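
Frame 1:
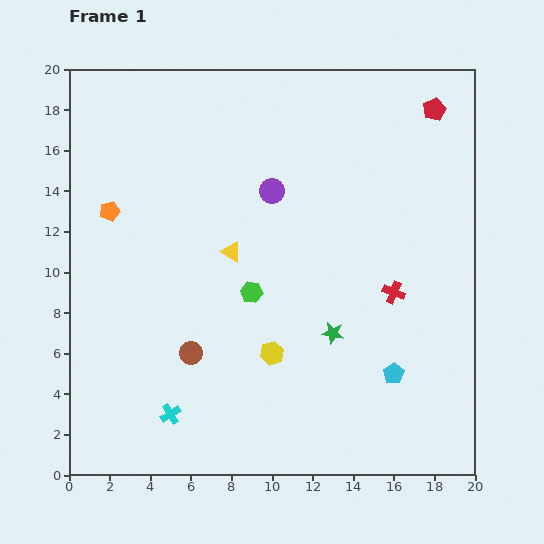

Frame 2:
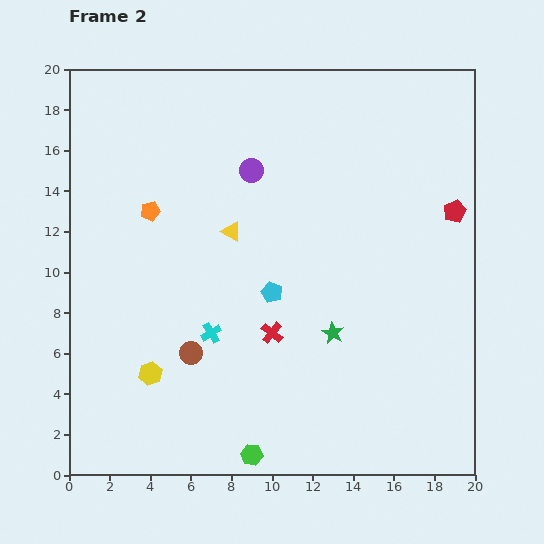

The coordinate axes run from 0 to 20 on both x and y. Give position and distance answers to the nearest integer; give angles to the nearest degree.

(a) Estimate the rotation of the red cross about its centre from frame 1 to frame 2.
16° clockwise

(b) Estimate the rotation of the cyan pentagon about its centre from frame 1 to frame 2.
18° counter-clockwise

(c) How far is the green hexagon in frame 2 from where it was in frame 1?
8

The green hexagon moved from (9, 9) to (9, 1), a distance of √(0² + 8²) ≈ 8.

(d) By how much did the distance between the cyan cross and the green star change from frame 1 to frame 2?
-3

Distance in frame 1: 9. Distance in frame 2: 6.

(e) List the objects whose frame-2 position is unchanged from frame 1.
the brown circle, the green star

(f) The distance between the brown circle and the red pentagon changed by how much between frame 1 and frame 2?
-2

Distance in frame 1: 17. Distance in frame 2: 15.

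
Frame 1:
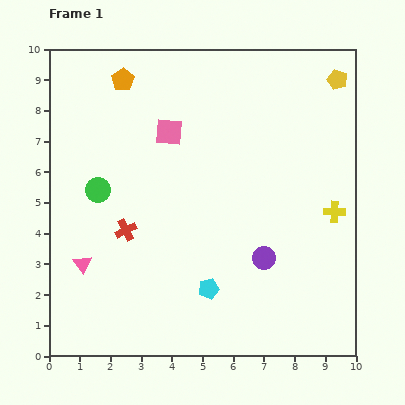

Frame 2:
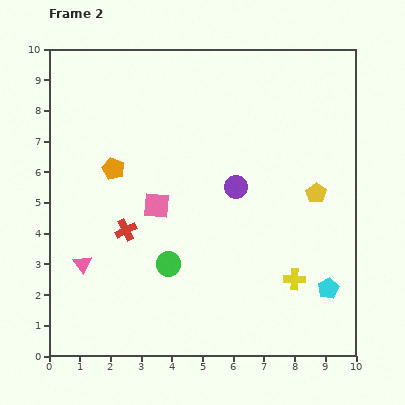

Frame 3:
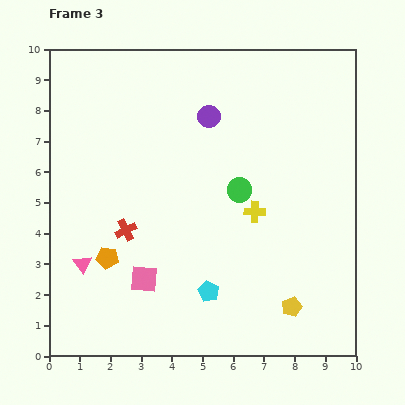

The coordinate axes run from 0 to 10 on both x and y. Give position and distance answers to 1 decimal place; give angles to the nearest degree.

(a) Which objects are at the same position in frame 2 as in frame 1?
the red cross, the pink triangle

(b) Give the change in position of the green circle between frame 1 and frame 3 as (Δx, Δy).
(4.6, 0.0)

The green circle was at (1.6, 5.4) in frame 1 and (6.2, 5.4) in frame 3.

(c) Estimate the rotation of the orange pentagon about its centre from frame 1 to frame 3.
30° counter-clockwise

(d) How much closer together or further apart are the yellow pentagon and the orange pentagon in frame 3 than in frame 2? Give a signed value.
-0.4

Distance in frame 2: 6.6. Distance in frame 3: 6.2.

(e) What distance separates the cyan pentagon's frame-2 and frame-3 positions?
3.9

The cyan pentagon moved from (9.1, 2.2) to (5.2, 2.1), a distance of √(3.9² + 0.1²) ≈ 3.9.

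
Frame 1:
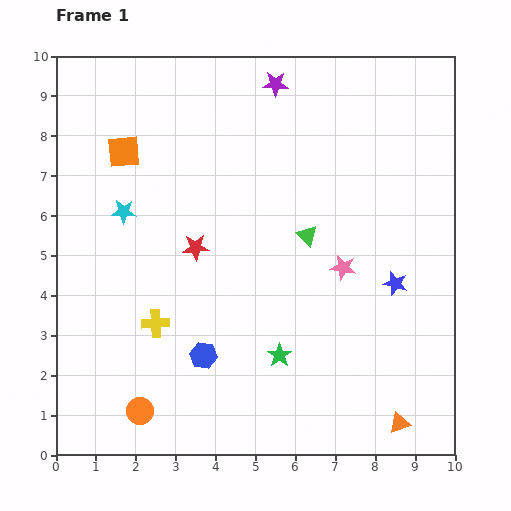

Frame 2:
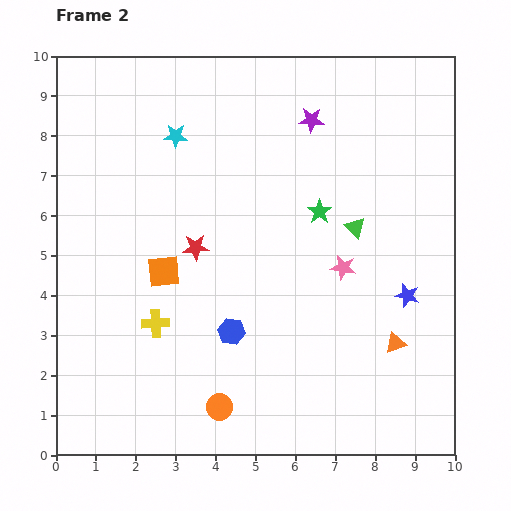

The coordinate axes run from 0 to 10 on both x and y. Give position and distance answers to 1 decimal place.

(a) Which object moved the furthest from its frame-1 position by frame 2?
the green star

(moved 3.7; next 3.2)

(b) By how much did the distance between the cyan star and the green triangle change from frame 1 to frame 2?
+0.5

Distance in frame 1: 4.6. Distance in frame 2: 5.1.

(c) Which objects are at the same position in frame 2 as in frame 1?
the red star, the yellow cross, the pink star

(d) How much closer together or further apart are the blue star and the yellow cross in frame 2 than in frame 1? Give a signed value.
+0.2

Distance in frame 1: 6.1. Distance in frame 2: 6.3.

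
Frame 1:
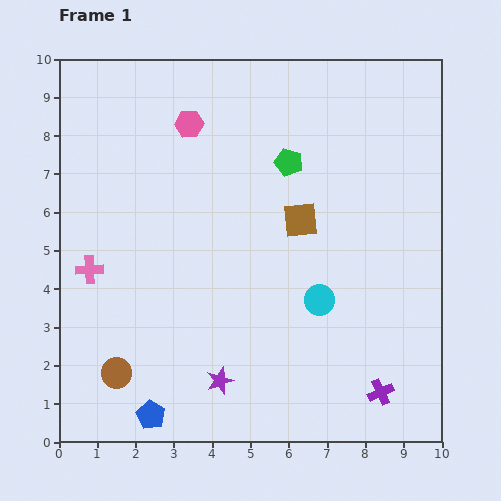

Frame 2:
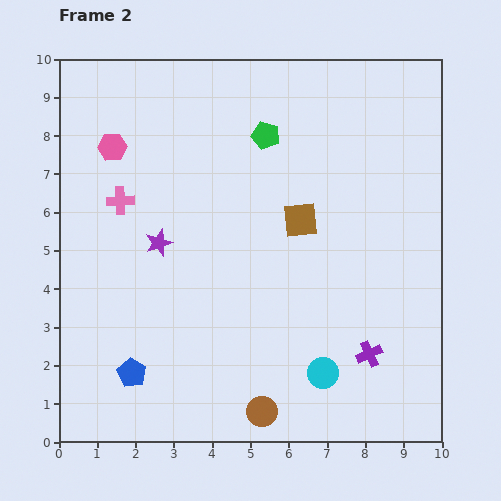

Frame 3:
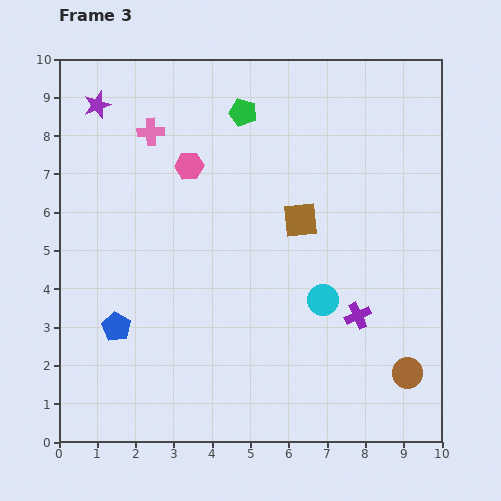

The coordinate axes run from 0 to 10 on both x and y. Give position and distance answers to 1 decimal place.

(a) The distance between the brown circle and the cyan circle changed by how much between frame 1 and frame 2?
-3.7

Distance in frame 1: 5.6. Distance in frame 2: 1.9.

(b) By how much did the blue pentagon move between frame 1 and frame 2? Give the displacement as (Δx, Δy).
(-0.5, 1.1)

The blue pentagon was at (2.4, 0.7) in frame 1 and (1.9, 1.8) in frame 2.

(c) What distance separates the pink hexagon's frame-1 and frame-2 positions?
2.1

The pink hexagon moved from (3.4, 8.3) to (1.4, 7.7), a distance of √(2.0² + 0.6²) ≈ 2.1.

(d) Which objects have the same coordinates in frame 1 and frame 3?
the brown square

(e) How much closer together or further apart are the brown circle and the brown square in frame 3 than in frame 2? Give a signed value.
-0.2

Distance in frame 2: 5.1. Distance in frame 3: 4.9.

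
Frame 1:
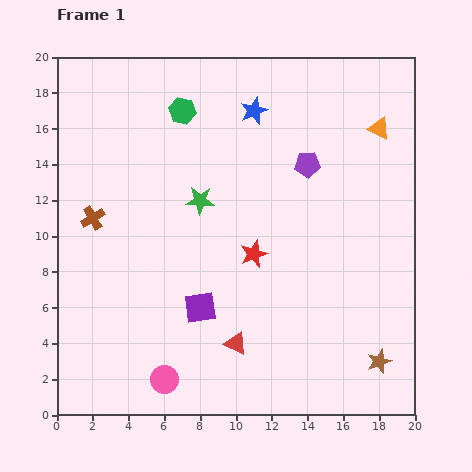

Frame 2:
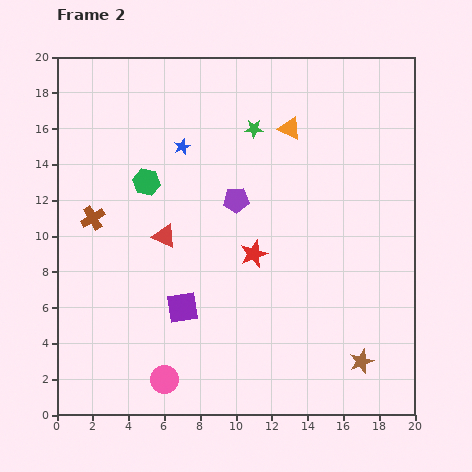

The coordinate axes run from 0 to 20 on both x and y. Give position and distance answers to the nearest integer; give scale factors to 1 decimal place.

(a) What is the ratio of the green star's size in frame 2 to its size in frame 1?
0.7×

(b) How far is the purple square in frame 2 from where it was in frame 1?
1

The purple square moved from (8, 6) to (7, 6), a distance of √(1² + 0²) ≈ 1.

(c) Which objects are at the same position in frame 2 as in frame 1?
the pink circle, the brown cross, the red star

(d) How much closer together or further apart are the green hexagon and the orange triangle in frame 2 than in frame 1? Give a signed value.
-2

Distance in frame 1: 11. Distance in frame 2: 9.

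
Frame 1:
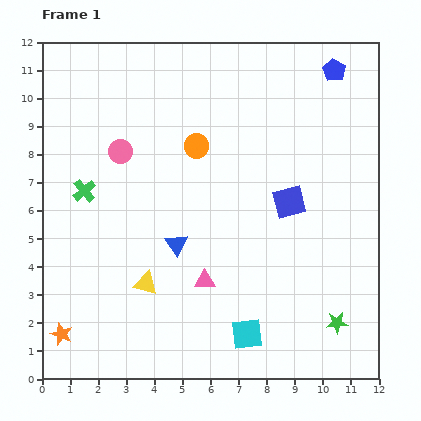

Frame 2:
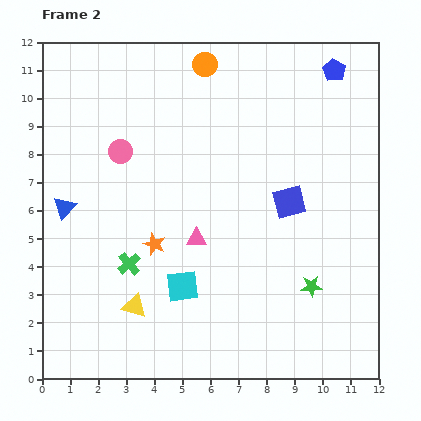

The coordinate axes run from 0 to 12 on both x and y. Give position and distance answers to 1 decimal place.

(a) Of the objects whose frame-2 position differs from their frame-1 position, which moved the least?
the yellow triangle

(moved 0.9)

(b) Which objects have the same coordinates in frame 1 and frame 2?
the blue square, the blue pentagon, the pink circle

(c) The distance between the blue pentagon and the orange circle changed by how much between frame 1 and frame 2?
-1.0

Distance in frame 1: 5.6. Distance in frame 2: 4.6.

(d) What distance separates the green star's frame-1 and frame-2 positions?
1.6

The green star moved from (10.5, 2.0) to (9.6, 3.3), a distance of √(0.9² + 1.3²) ≈ 1.6.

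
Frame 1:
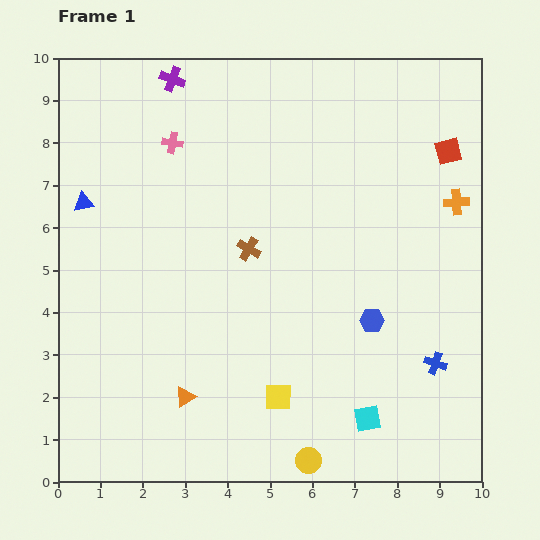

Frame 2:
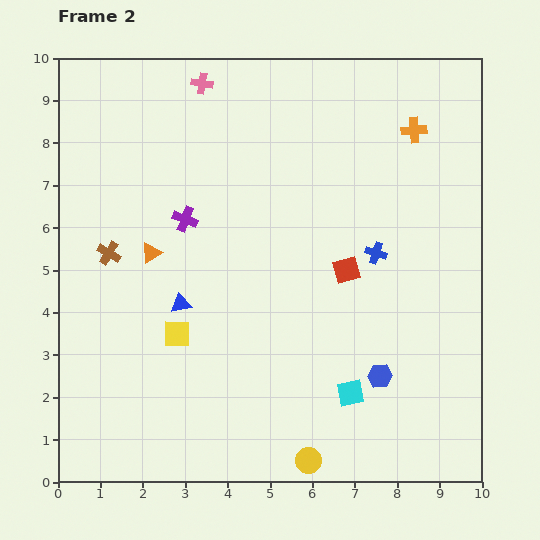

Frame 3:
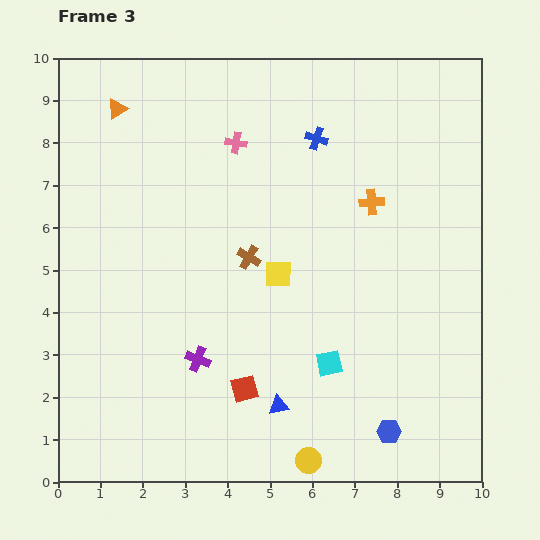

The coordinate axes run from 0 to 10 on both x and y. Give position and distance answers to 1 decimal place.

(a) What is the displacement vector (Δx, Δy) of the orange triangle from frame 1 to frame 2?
(-0.8, 3.4)

The orange triangle was at (3.0, 2.0) in frame 1 and (2.2, 5.4) in frame 2.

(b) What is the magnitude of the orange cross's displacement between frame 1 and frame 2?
2.0

The orange cross moved from (9.4, 6.6) to (8.4, 8.3), a distance of √(1.0² + 1.7²) ≈ 2.0.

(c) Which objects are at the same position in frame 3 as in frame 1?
the yellow circle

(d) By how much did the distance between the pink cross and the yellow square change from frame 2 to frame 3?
-2.6

Distance in frame 2: 5.9. Distance in frame 3: 3.3.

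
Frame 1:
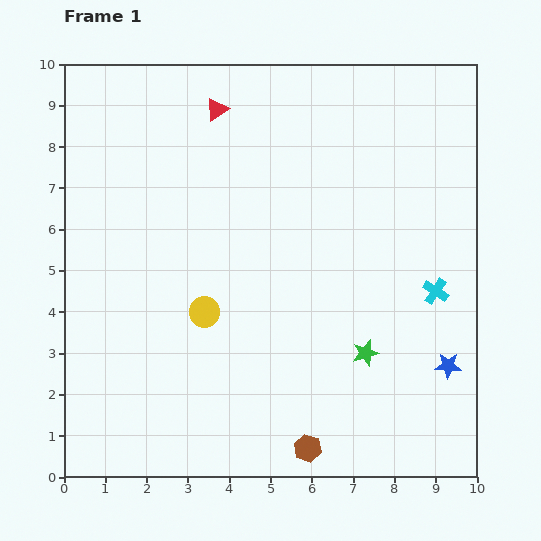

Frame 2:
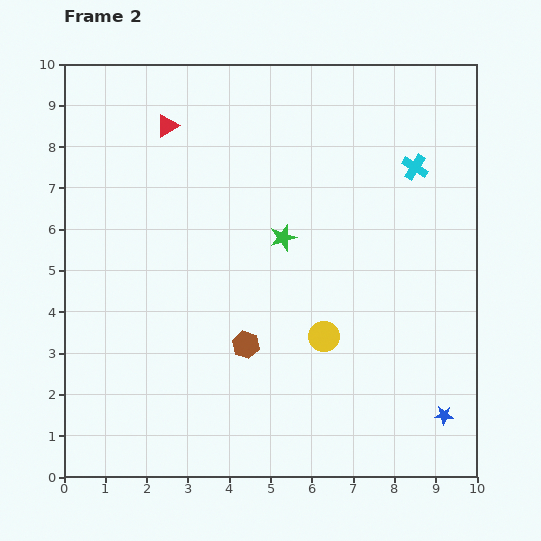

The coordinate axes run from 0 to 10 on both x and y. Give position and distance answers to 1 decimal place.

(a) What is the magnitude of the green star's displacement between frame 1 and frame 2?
3.4

The green star moved from (7.3, 3.0) to (5.3, 5.8), a distance of √(2.0² + 2.8²) ≈ 3.4.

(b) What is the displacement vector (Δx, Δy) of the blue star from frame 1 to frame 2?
(-0.1, -1.2)

The blue star was at (9.3, 2.7) in frame 1 and (9.2, 1.5) in frame 2.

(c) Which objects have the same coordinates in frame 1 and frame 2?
none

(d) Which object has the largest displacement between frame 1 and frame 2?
the green star

(moved 3.4; next 3.0)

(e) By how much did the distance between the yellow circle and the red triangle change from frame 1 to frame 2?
+1.5

Distance in frame 1: 4.9. Distance in frame 2: 6.4.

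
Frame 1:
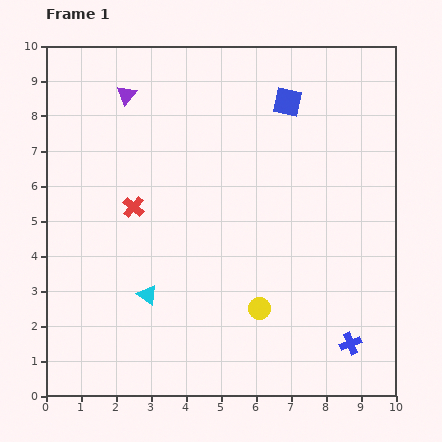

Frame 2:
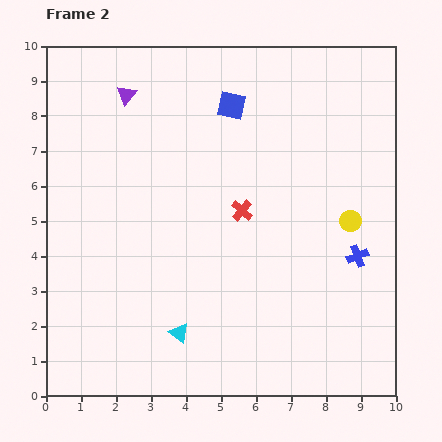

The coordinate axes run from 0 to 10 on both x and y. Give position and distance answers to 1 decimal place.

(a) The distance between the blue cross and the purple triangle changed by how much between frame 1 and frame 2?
-1.6

Distance in frame 1: 9.6. Distance in frame 2: 8.0.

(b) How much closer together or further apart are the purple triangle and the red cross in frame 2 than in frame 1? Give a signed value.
+1.5

Distance in frame 1: 3.2. Distance in frame 2: 4.7.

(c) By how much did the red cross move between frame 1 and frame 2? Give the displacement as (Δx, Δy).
(3.1, -0.1)

The red cross was at (2.5, 5.4) in frame 1 and (5.6, 5.3) in frame 2.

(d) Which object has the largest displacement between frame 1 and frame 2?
the yellow circle

(moved 3.6; next 3.1)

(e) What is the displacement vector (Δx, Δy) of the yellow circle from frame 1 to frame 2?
(2.6, 2.5)

The yellow circle was at (6.1, 2.5) in frame 1 and (8.7, 5.0) in frame 2.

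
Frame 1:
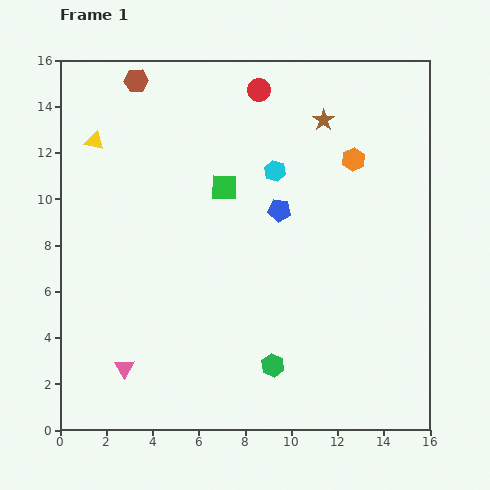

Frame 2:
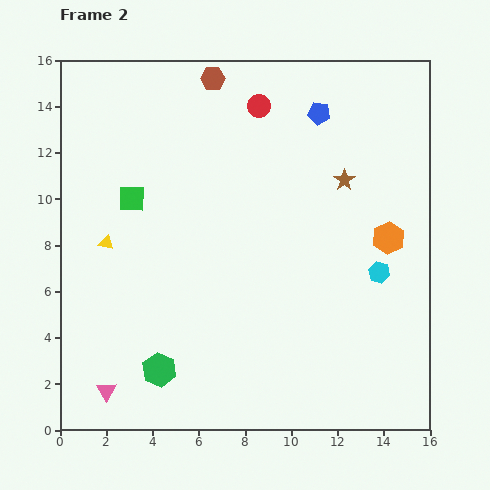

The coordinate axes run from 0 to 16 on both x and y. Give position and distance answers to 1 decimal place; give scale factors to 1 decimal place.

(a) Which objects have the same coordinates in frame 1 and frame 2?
none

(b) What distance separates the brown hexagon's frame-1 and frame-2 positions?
3.3

The brown hexagon moved from (3.3, 15.1) to (6.6, 15.2), a distance of √(3.3² + 0.1²) ≈ 3.3.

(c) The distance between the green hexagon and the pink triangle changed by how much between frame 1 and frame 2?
-3.9

Distance in frame 1: 6.4. Distance in frame 2: 2.5.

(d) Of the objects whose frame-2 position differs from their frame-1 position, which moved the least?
the red circle

(moved 0.7)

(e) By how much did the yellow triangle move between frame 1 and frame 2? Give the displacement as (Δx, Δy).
(0.5, -4.4)

The yellow triangle was at (1.5, 12.5) in frame 1 and (2.0, 8.1) in frame 2.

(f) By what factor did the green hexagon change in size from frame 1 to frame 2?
1.5×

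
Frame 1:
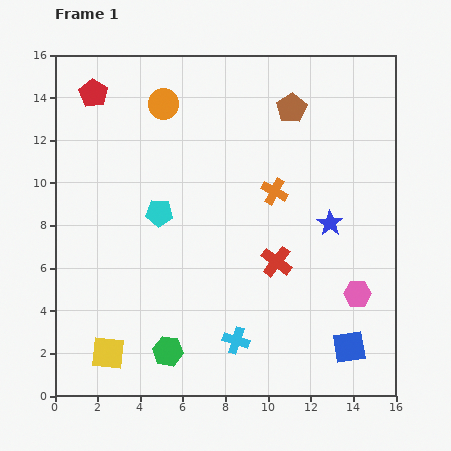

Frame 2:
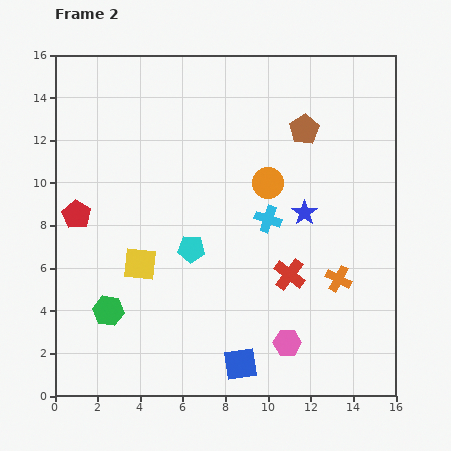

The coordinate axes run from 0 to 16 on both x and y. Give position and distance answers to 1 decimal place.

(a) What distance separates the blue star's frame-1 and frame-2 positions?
1.3

The blue star moved from (12.9, 8.1) to (11.7, 8.6), a distance of √(1.2² + 0.5²) ≈ 1.3.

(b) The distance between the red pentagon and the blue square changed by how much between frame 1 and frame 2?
-6.5

Distance in frame 1: 16.9. Distance in frame 2: 10.4.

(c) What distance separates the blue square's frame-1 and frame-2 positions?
5.2

The blue square moved from (13.8, 2.3) to (8.7, 1.5), a distance of √(5.1² + 0.8²) ≈ 5.2.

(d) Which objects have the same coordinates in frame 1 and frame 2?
none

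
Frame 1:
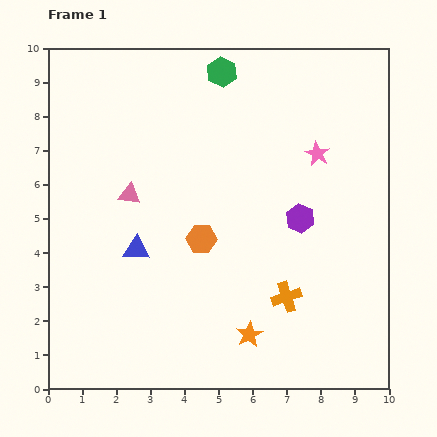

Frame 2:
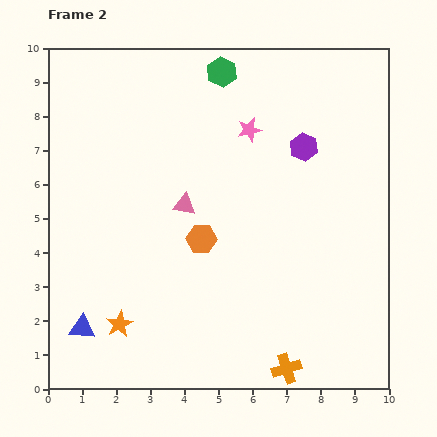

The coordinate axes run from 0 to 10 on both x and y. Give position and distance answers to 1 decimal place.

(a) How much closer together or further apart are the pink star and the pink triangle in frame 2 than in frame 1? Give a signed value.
-2.7

Distance in frame 1: 5.6. Distance in frame 2: 2.9.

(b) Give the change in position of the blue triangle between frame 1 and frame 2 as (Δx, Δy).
(-1.6, -2.3)

The blue triangle was at (2.6, 4.1) in frame 1 and (1.0, 1.8) in frame 2.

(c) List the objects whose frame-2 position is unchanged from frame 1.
the orange hexagon, the green hexagon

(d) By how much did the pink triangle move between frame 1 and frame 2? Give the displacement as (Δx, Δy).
(1.6, -0.3)

The pink triangle was at (2.4, 5.7) in frame 1 and (4.0, 5.4) in frame 2.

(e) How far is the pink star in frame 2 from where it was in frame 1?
2.1

The pink star moved from (7.9, 6.9) to (5.9, 7.6), a distance of √(2.0² + 0.7²) ≈ 2.1.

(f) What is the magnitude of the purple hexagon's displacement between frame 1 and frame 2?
2.1

The purple hexagon moved from (7.4, 5.0) to (7.5, 7.1), a distance of √(0.1² + 2.1²) ≈ 2.1.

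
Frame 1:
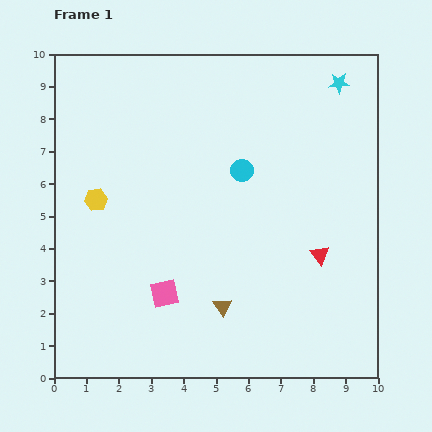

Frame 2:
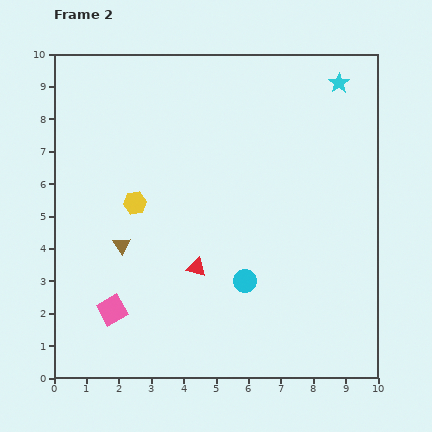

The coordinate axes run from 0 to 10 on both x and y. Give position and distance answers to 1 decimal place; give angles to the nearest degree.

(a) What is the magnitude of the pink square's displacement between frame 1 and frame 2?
1.7

The pink square moved from (3.4, 2.6) to (1.8, 2.1), a distance of √(1.6² + 0.5²) ≈ 1.7.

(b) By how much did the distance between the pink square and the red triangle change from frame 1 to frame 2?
-2.0

Distance in frame 1: 4.9. Distance in frame 2: 2.9.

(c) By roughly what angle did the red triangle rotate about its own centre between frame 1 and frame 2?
37° counter-clockwise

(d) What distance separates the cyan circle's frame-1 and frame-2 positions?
3.4

The cyan circle moved from (5.8, 6.4) to (5.9, 3.0), a distance of √(0.1² + 3.4²) ≈ 3.4.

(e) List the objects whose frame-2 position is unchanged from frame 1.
the cyan star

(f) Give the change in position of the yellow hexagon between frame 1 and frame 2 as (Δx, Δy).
(1.2, -0.1)

The yellow hexagon was at (1.3, 5.5) in frame 1 and (2.5, 5.4) in frame 2.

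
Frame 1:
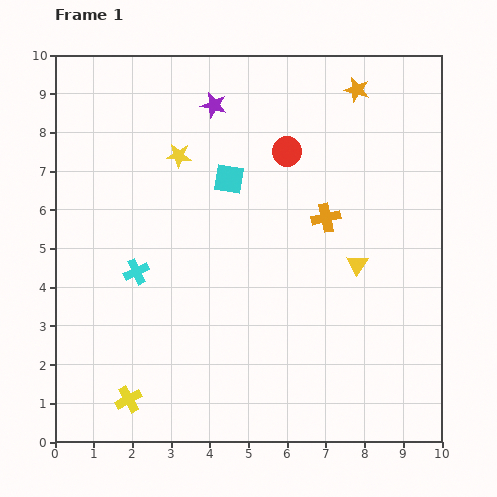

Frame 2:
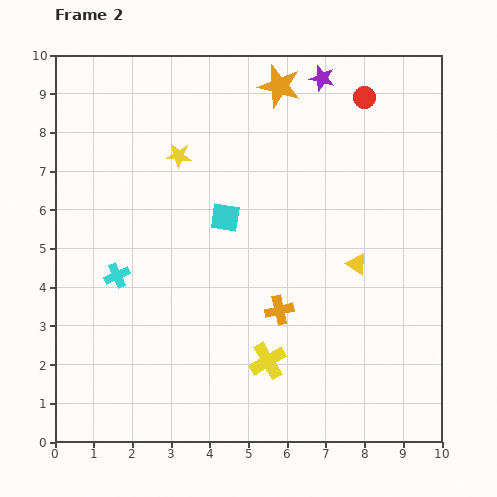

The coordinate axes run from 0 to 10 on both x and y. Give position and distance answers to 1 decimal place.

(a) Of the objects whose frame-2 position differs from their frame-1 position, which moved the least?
the cyan cross

(moved 0.5)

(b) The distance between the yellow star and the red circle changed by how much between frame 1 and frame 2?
+2.2

Distance in frame 1: 2.8. Distance in frame 2: 5.0.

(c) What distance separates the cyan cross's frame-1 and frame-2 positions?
0.5

The cyan cross moved from (2.1, 4.4) to (1.6, 4.3), a distance of √(0.5² + 0.1²) ≈ 0.5.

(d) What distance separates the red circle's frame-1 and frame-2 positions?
2.4

The red circle moved from (6.0, 7.5) to (8.0, 8.9), a distance of √(2.0² + 1.4²) ≈ 2.4.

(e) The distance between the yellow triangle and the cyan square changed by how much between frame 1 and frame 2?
-0.4

Distance in frame 1: 4.0. Distance in frame 2: 3.6.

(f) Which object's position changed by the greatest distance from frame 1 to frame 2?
the yellow cross

(moved 3.7; next 2.9)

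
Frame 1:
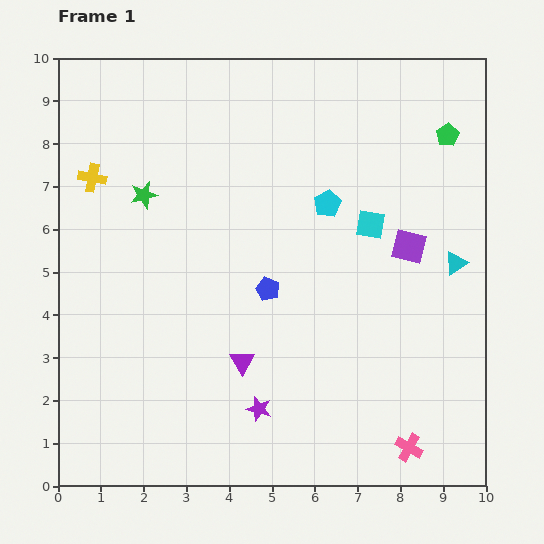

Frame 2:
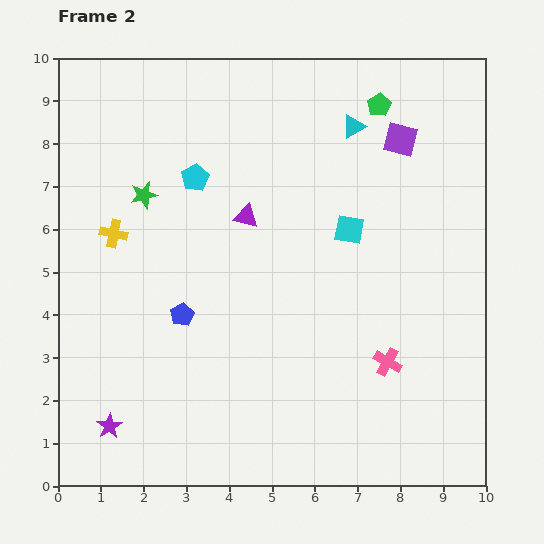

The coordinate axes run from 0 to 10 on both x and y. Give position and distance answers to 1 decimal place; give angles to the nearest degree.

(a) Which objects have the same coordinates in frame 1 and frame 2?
the green star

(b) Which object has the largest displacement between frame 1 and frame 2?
the cyan triangle

(moved 4.0; next 3.5)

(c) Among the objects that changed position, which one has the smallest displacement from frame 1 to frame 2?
the cyan square

(moved 0.5)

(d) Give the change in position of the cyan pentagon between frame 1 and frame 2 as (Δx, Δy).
(-3.1, 0.6)

The cyan pentagon was at (6.3, 6.6) in frame 1 and (3.2, 7.2) in frame 2.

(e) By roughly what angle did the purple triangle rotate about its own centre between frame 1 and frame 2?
46° counter-clockwise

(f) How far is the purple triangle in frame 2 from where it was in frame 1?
3.4

The purple triangle moved from (4.3, 2.9) to (4.4, 6.3), a distance of √(0.1² + 3.4²) ≈ 3.4.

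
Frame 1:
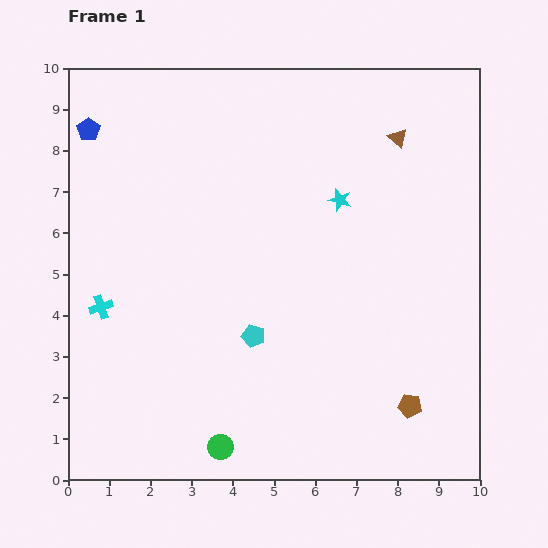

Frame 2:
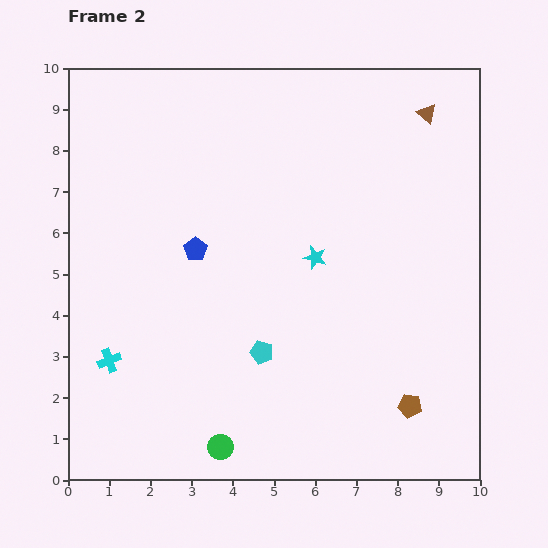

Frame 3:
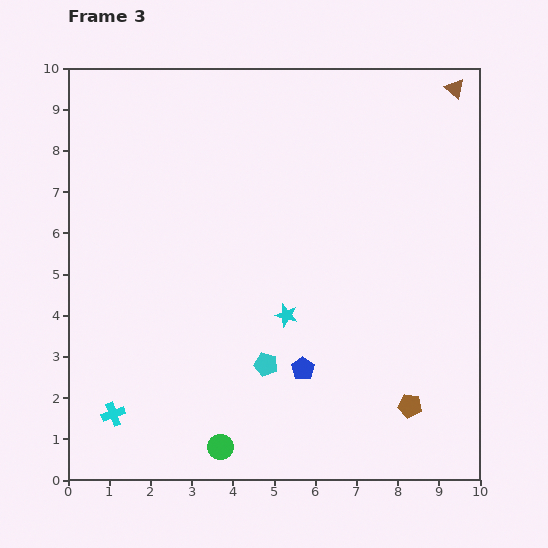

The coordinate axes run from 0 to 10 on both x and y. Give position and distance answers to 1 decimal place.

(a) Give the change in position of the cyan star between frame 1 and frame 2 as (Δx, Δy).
(-0.6, -1.4)

The cyan star was at (6.6, 6.8) in frame 1 and (6.0, 5.4) in frame 2.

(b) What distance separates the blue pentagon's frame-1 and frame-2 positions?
3.9

The blue pentagon moved from (0.5, 8.5) to (3.1, 5.6), a distance of √(2.6² + 2.9²) ≈ 3.9.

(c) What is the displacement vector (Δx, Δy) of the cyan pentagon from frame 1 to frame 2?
(0.2, -0.4)

The cyan pentagon was at (4.5, 3.5) in frame 1 and (4.7, 3.1) in frame 2.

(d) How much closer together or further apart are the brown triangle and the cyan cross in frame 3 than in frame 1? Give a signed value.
+3.2

Distance in frame 1: 8.3. Distance in frame 3: 11.5.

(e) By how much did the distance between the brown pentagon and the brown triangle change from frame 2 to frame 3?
+0.7

Distance in frame 2: 7.1. Distance in frame 3: 7.8.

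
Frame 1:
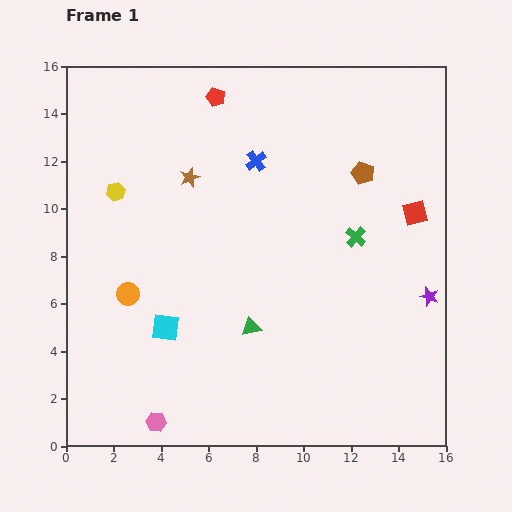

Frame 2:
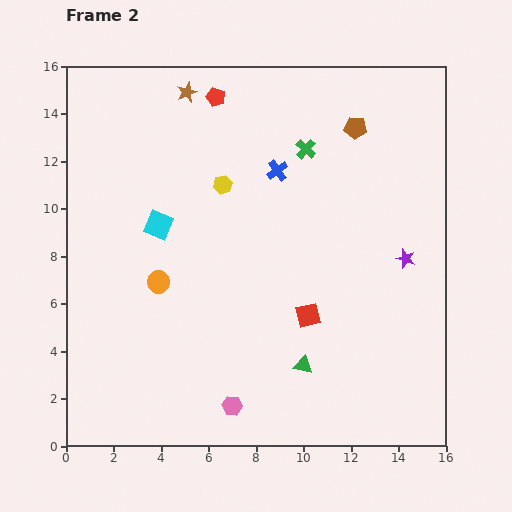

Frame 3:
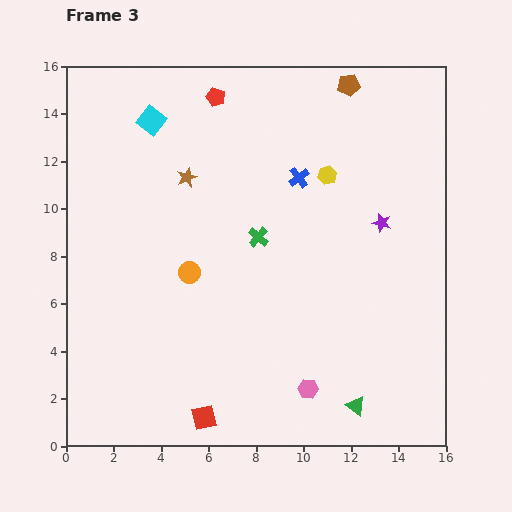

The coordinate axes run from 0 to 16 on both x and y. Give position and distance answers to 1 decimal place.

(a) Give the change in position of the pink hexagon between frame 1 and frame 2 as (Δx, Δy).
(3.2, 0.7)

The pink hexagon was at (3.8, 1.0) in frame 1 and (7.0, 1.7) in frame 2.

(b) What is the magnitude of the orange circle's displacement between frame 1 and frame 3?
2.8

The orange circle moved from (2.6, 6.4) to (5.2, 7.3), a distance of √(2.6² + 0.9²) ≈ 2.8.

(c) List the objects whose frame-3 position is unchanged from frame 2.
the red pentagon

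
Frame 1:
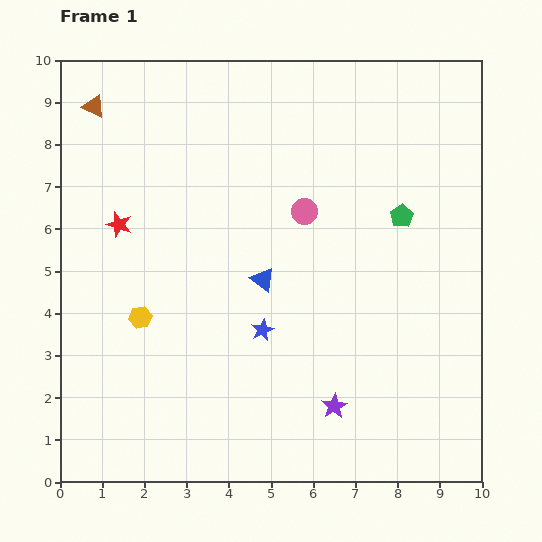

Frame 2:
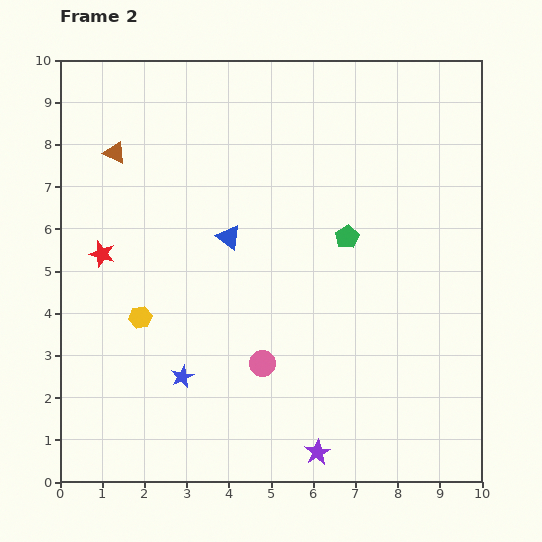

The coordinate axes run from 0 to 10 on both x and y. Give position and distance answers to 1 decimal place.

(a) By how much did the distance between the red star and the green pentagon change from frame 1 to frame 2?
-0.9

Distance in frame 1: 6.7. Distance in frame 2: 5.8.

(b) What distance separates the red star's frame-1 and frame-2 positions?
0.8

The red star moved from (1.4, 6.1) to (1.0, 5.4), a distance of √(0.4² + 0.7²) ≈ 0.8.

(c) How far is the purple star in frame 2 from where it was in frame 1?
1.2

The purple star moved from (6.5, 1.8) to (6.1, 0.7), a distance of √(0.4² + 1.1²) ≈ 1.2.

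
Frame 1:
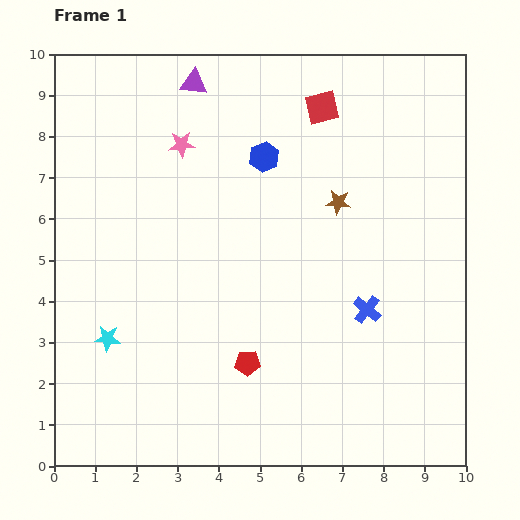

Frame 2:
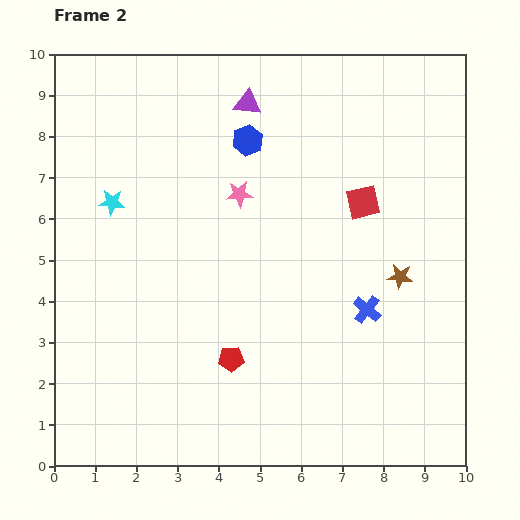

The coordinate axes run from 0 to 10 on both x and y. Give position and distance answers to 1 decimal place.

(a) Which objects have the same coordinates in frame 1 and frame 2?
the blue cross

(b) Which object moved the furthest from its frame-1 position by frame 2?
the cyan star

(moved 3.3; next 2.5)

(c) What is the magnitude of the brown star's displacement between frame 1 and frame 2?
2.3

The brown star moved from (6.9, 6.4) to (8.4, 4.6), a distance of √(1.5² + 1.8²) ≈ 2.3.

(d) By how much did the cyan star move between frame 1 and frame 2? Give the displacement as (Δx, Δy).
(0.1, 3.3)

The cyan star was at (1.3, 3.1) in frame 1 and (1.4, 6.4) in frame 2.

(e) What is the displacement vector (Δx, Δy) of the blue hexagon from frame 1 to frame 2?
(-0.4, 0.4)

The blue hexagon was at (5.1, 7.5) in frame 1 and (4.7, 7.9) in frame 2.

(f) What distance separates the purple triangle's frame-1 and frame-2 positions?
1.4

The purple triangle moved from (3.4, 9.3) to (4.7, 8.8), a distance of √(1.3² + 0.5²) ≈ 1.4.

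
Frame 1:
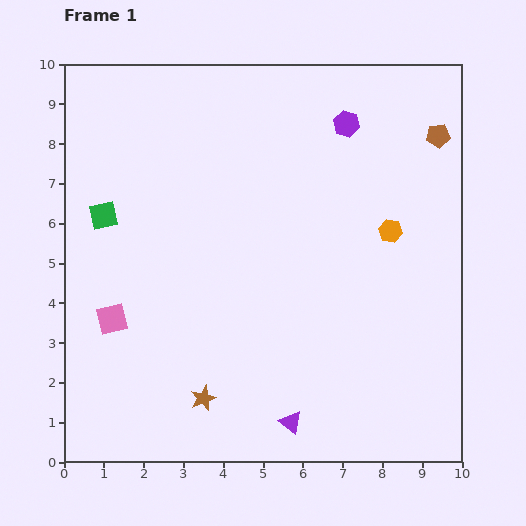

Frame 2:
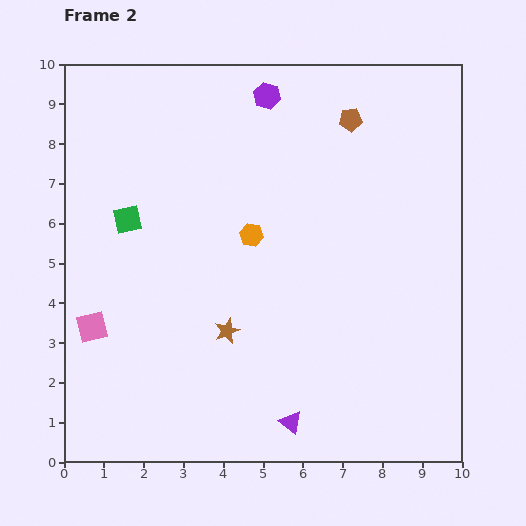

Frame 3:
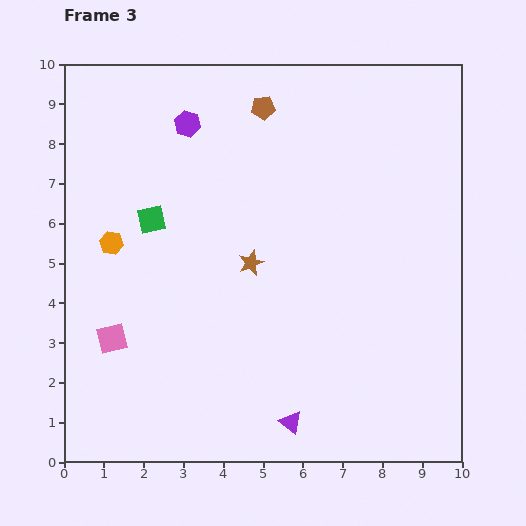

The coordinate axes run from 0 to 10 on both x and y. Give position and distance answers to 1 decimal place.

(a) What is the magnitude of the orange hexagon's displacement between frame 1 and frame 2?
3.5

The orange hexagon moved from (8.2, 5.8) to (4.7, 5.7), a distance of √(3.5² + 0.1²) ≈ 3.5.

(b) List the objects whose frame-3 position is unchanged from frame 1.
the purple triangle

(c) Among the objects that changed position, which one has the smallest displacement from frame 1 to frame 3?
the pink square

(moved 0.5)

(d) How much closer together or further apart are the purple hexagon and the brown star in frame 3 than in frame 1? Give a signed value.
-4.0

Distance in frame 1: 7.8. Distance in frame 3: 3.8.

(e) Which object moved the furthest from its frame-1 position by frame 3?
the orange hexagon

(moved 7.0; next 4.5)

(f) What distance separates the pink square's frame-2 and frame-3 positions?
0.6

The pink square moved from (0.7, 3.4) to (1.2, 3.1), a distance of √(0.5² + 0.3²) ≈ 0.6.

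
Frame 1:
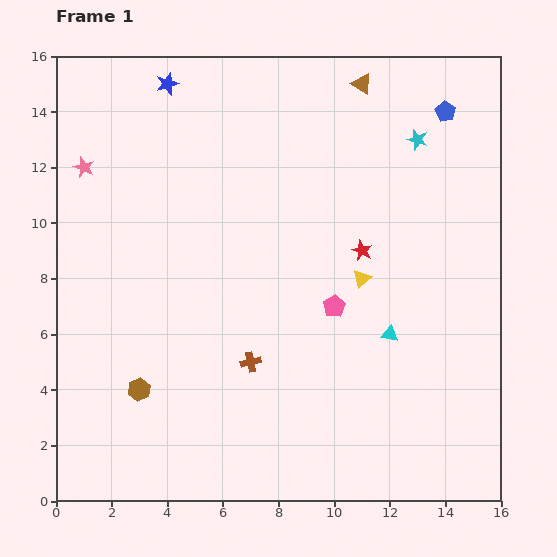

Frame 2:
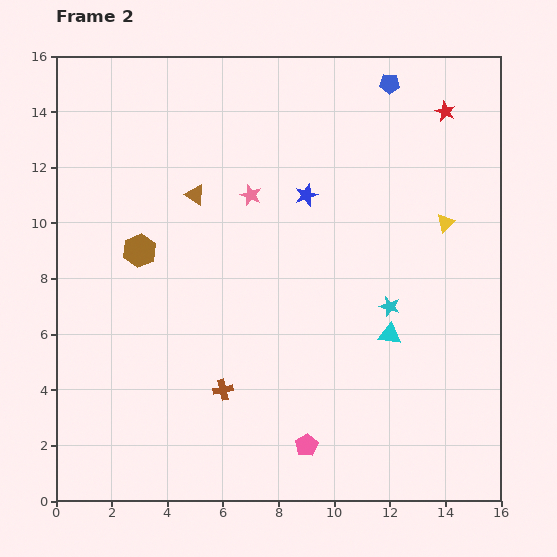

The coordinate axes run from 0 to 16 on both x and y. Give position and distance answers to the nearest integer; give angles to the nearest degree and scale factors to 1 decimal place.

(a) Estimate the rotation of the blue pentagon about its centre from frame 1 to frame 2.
28° counter-clockwise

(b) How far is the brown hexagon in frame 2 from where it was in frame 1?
5

The brown hexagon moved from (3, 4) to (3, 9), a distance of √(0² + 5²) ≈ 5.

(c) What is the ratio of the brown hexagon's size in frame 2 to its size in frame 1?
1.5×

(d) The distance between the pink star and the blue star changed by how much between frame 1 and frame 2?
-2

Distance in frame 1: 4. Distance in frame 2: 2.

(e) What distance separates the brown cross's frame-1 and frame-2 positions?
1

The brown cross moved from (7, 5) to (6, 4), a distance of √(1² + 1²) ≈ 1.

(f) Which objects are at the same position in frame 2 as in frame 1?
the cyan triangle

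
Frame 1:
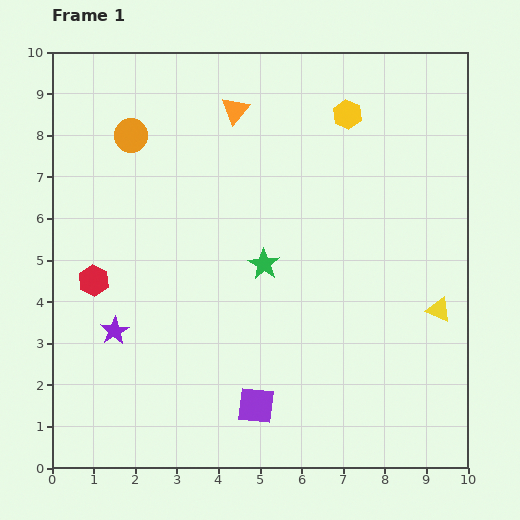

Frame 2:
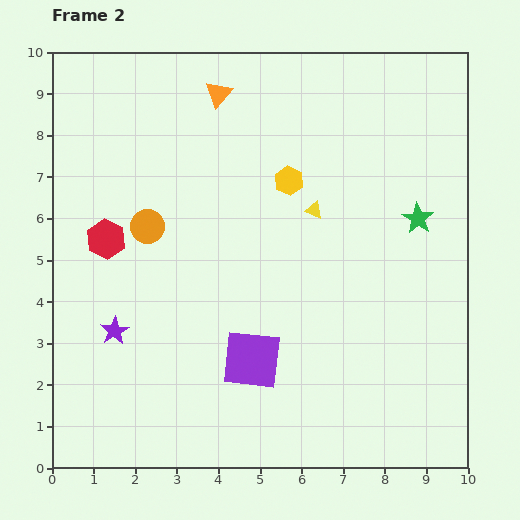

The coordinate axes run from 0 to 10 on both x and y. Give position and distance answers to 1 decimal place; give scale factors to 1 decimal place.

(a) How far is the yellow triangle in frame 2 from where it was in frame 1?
3.8

The yellow triangle moved from (9.3, 3.8) to (6.3, 6.2), a distance of √(3.0² + 2.4²) ≈ 3.8.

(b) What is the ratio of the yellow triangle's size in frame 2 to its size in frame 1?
0.7×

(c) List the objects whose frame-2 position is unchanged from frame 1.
the purple star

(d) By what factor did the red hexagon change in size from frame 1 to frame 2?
1.3×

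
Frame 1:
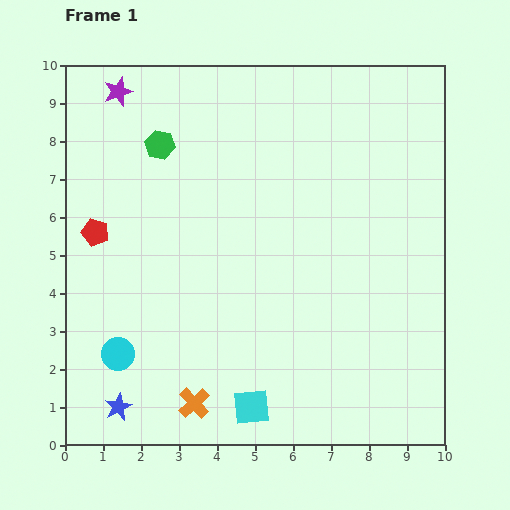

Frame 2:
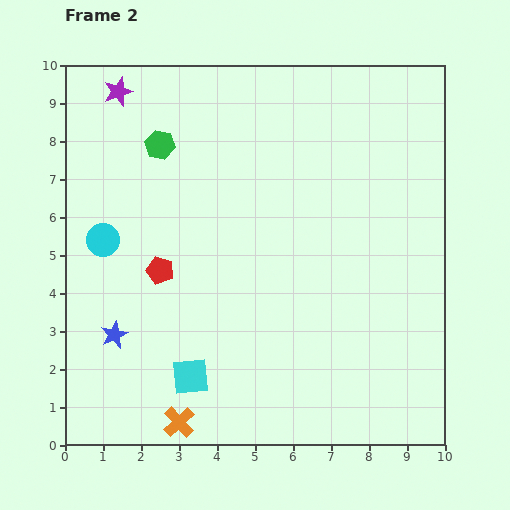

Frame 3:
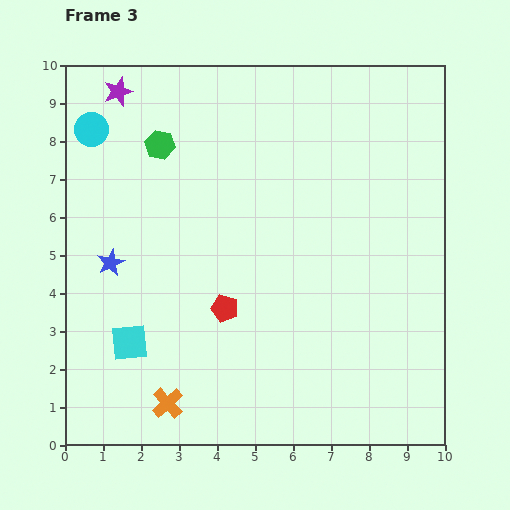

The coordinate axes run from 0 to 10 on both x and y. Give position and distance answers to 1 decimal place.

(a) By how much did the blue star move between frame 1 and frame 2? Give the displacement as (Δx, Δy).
(-0.1, 1.9)

The blue star was at (1.4, 1.0) in frame 1 and (1.3, 2.9) in frame 2.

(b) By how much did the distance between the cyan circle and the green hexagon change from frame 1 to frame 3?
-3.8

Distance in frame 1: 5.6. Distance in frame 3: 1.8.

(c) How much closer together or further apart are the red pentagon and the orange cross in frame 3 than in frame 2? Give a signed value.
-1.1

Distance in frame 2: 4.0. Distance in frame 3: 2.9.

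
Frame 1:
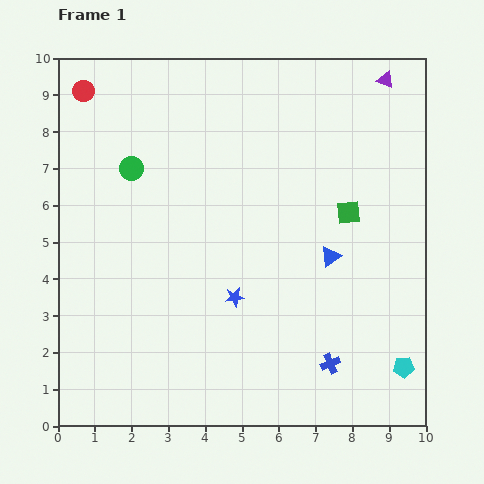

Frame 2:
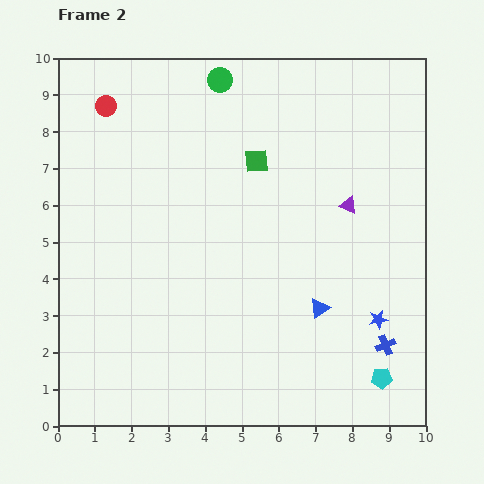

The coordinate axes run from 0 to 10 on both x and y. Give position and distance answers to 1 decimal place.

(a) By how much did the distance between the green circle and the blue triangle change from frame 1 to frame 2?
+0.9

Distance in frame 1: 5.9. Distance in frame 2: 6.8.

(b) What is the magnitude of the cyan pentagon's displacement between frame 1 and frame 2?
0.7

The cyan pentagon moved from (9.4, 1.6) to (8.8, 1.3), a distance of √(0.6² + 0.3²) ≈ 0.7.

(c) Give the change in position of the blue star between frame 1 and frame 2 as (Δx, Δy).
(3.9, -0.6)

The blue star was at (4.8, 3.5) in frame 1 and (8.7, 2.9) in frame 2.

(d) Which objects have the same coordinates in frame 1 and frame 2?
none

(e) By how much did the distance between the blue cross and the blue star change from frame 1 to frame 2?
-2.5

Distance in frame 1: 3.2. Distance in frame 2: 0.7.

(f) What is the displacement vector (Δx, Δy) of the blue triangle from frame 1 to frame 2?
(-0.3, -1.4)

The blue triangle was at (7.4, 4.6) in frame 1 and (7.1, 3.2) in frame 2.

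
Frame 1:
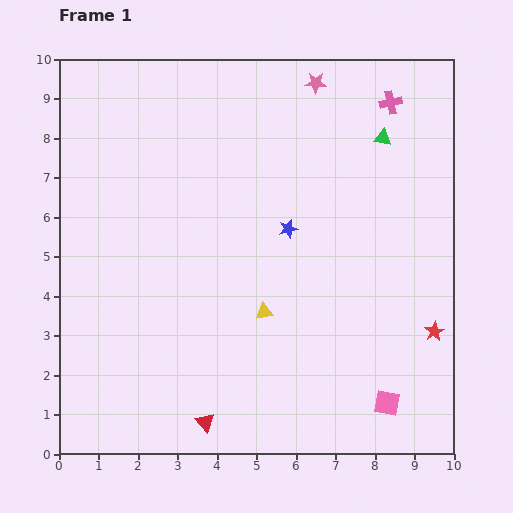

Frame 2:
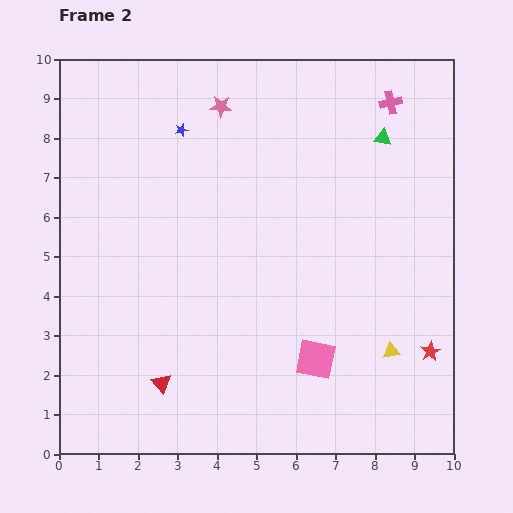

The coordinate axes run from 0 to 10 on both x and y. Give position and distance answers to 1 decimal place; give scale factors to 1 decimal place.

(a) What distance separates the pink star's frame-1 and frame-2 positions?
2.5

The pink star moved from (6.5, 9.4) to (4.1, 8.8), a distance of √(2.4² + 0.6²) ≈ 2.5.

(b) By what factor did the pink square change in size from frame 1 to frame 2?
1.5×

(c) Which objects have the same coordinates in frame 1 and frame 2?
the pink cross, the green triangle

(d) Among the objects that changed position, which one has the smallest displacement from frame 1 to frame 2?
the red star

(moved 0.5)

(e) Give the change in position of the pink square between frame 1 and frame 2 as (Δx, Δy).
(-1.8, 1.1)

The pink square was at (8.3, 1.3) in frame 1 and (6.5, 2.4) in frame 2.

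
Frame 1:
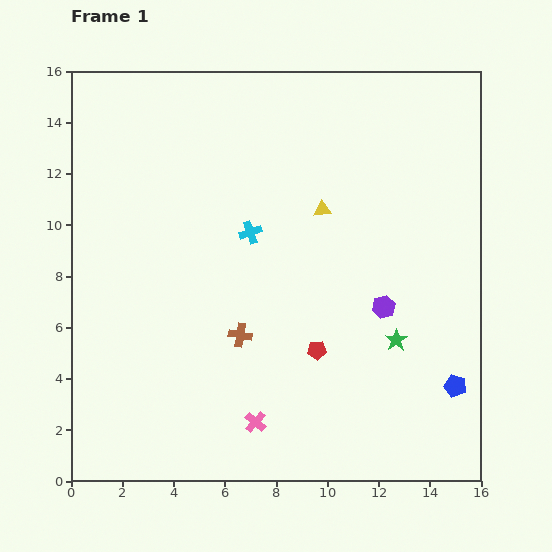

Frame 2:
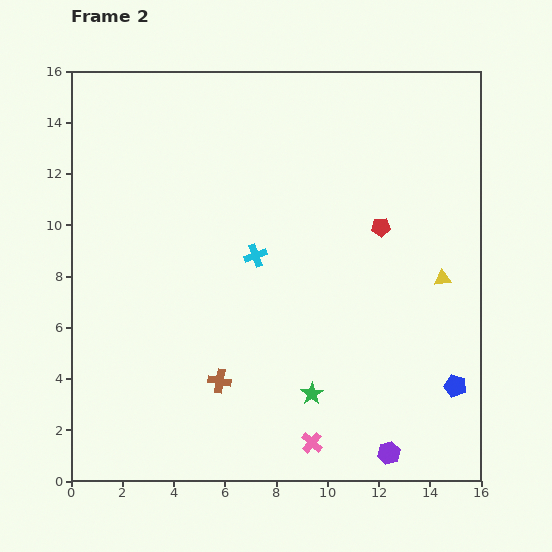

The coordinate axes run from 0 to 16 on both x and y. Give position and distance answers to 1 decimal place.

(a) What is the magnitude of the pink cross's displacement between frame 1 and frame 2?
2.3

The pink cross moved from (7.2, 2.3) to (9.4, 1.5), a distance of √(2.2² + 0.8²) ≈ 2.3.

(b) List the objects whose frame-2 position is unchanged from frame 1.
the blue pentagon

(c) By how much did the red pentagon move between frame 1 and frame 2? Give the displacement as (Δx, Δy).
(2.5, 4.8)

The red pentagon was at (9.6, 5.1) in frame 1 and (12.1, 9.9) in frame 2.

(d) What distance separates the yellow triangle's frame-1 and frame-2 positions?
5.4

The yellow triangle moved from (9.8, 10.6) to (14.5, 7.9), a distance of √(4.7² + 2.7²) ≈ 5.4.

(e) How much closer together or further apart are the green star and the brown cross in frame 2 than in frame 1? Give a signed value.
-2.5

Distance in frame 1: 6.1. Distance in frame 2: 3.6.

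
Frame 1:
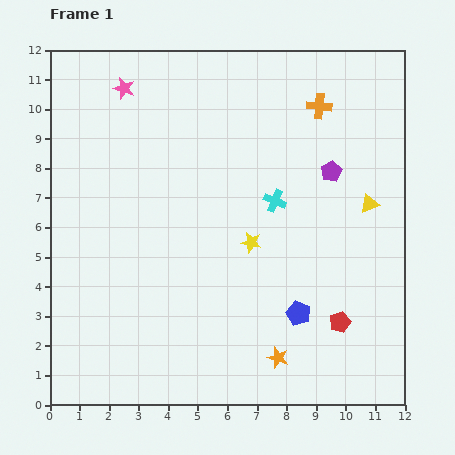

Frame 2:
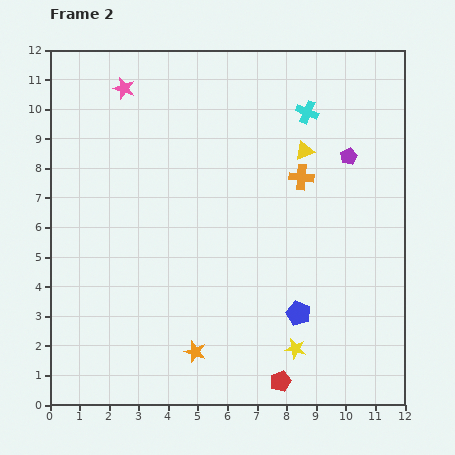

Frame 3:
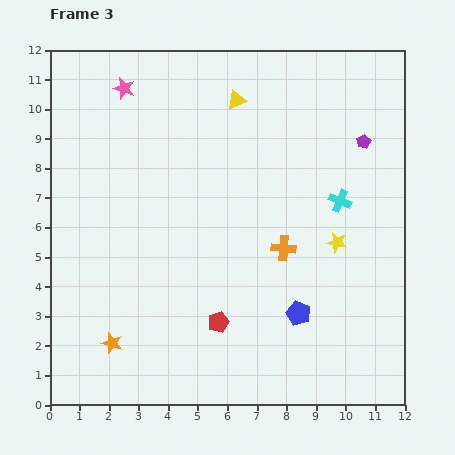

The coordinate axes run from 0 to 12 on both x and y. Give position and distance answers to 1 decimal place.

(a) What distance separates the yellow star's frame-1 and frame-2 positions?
3.9

The yellow star moved from (6.8, 5.5) to (8.3, 1.9), a distance of √(1.5² + 3.6²) ≈ 3.9.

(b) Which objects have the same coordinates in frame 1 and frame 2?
the blue pentagon, the pink star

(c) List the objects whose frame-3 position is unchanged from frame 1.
the blue pentagon, the pink star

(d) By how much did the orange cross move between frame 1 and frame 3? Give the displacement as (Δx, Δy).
(-1.2, -4.8)

The orange cross was at (9.1, 10.1) in frame 1 and (7.9, 5.3) in frame 3.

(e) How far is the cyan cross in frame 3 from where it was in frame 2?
3.2

The cyan cross moved from (8.7, 9.9) to (9.8, 6.9), a distance of √(1.1² + 3.0²) ≈ 3.2.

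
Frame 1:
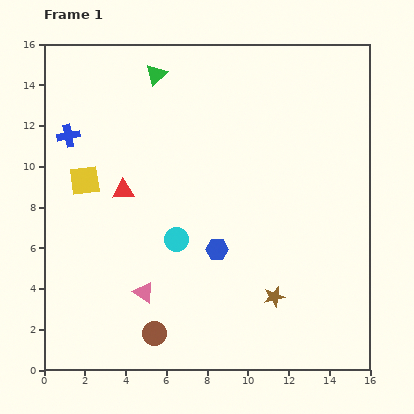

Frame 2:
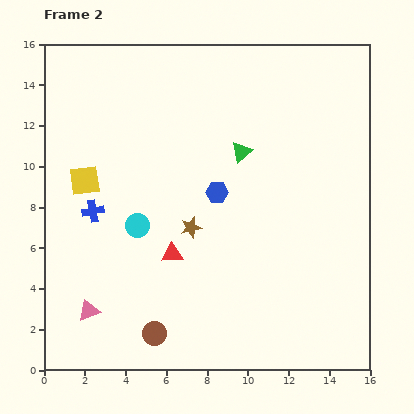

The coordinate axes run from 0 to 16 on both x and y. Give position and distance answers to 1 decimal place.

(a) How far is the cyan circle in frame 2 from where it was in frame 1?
2.0

The cyan circle moved from (6.5, 6.4) to (4.6, 7.1), a distance of √(1.9² + 0.7²) ≈ 2.0.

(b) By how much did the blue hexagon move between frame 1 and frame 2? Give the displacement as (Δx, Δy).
(0.0, 2.8)

The blue hexagon was at (8.5, 5.9) in frame 1 and (8.5, 8.7) in frame 2.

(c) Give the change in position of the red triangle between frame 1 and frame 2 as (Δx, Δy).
(2.4, -3.1)

The red triangle was at (3.9, 8.8) in frame 1 and (6.3, 5.7) in frame 2.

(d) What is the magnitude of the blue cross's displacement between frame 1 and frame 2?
3.9

The blue cross moved from (1.2, 11.5) to (2.4, 7.8), a distance of √(1.2² + 3.7²) ≈ 3.9.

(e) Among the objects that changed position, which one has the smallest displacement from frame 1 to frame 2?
the cyan circle

(moved 2.0)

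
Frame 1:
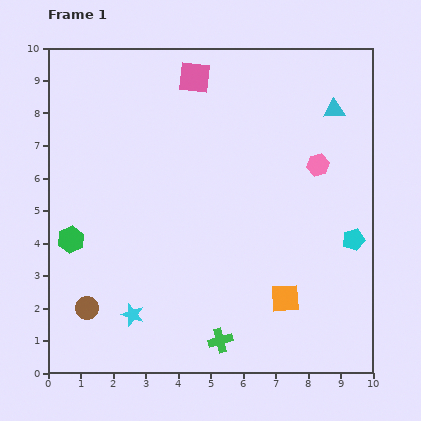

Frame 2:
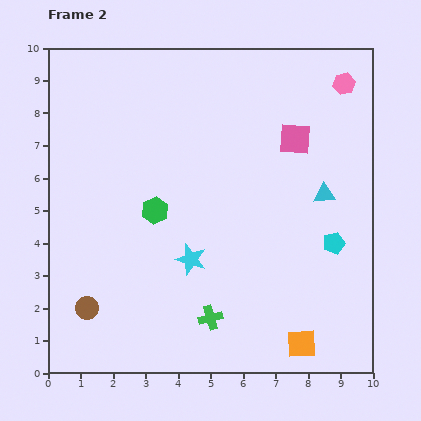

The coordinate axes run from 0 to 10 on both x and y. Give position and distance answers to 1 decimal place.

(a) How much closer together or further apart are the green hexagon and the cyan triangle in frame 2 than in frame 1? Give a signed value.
-3.8

Distance in frame 1: 9.0. Distance in frame 2: 5.2.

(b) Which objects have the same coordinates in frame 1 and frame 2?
the brown circle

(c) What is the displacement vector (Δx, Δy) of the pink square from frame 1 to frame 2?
(3.1, -1.9)

The pink square was at (4.5, 9.1) in frame 1 and (7.6, 7.2) in frame 2.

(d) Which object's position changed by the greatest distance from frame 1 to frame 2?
the pink square

(moved 3.6; next 2.8)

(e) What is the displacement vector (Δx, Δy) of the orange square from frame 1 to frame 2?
(0.5, -1.4)

The orange square was at (7.3, 2.3) in frame 1 and (7.8, 0.9) in frame 2.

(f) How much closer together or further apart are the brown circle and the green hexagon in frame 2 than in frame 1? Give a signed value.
+1.5

Distance in frame 1: 2.2. Distance in frame 2: 3.7.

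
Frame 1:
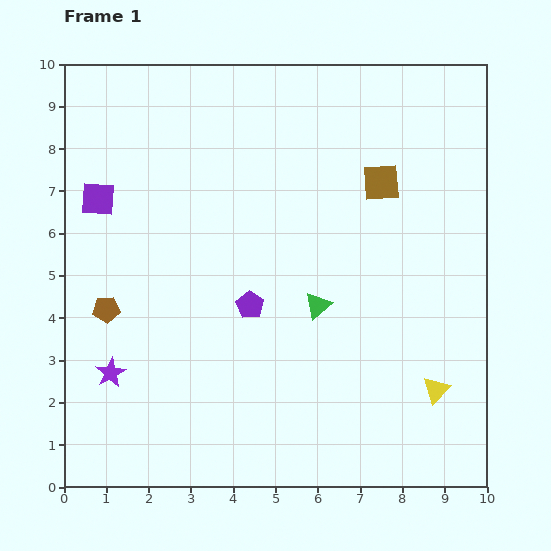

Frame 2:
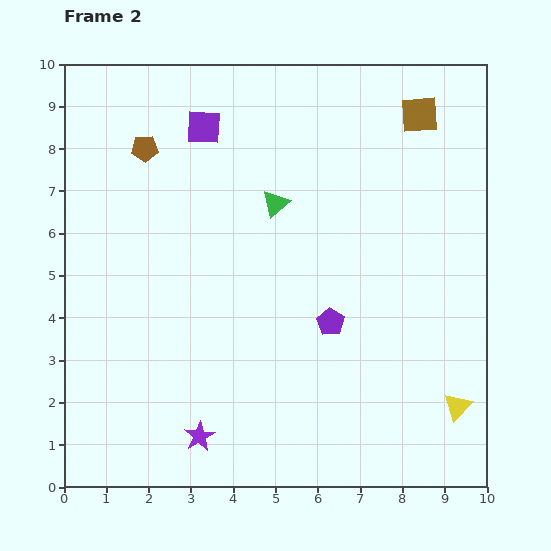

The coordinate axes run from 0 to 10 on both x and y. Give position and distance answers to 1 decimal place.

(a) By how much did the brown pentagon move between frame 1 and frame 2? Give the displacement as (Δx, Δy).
(0.9, 3.8)

The brown pentagon was at (1.0, 4.2) in frame 1 and (1.9, 8.0) in frame 2.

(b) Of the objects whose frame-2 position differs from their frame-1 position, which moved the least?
the yellow triangle

(moved 0.6)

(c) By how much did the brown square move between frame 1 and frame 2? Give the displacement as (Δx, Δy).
(0.9, 1.6)

The brown square was at (7.5, 7.2) in frame 1 and (8.4, 8.8) in frame 2.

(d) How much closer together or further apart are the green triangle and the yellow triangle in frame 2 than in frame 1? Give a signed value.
+3.0

Distance in frame 1: 3.4. Distance in frame 2: 6.4.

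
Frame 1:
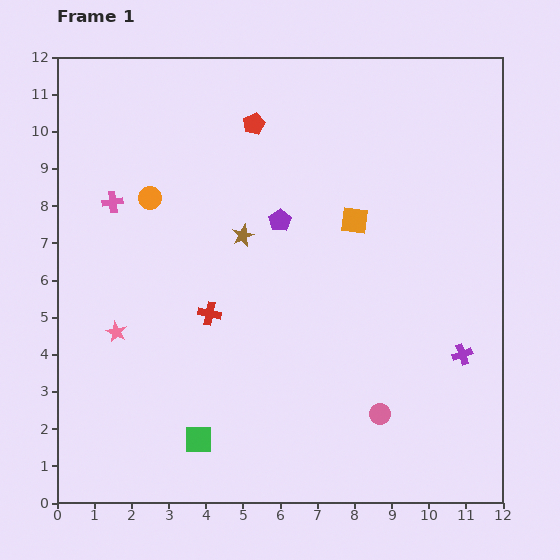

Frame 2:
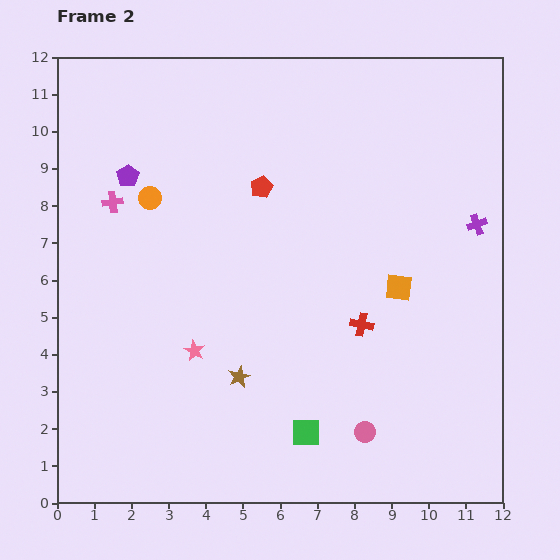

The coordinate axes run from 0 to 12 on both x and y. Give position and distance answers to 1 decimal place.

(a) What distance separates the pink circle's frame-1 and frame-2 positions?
0.6

The pink circle moved from (8.7, 2.4) to (8.3, 1.9), a distance of √(0.4² + 0.5²) ≈ 0.6.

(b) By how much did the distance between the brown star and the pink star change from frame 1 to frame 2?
-2.9

Distance in frame 1: 4.3. Distance in frame 2: 1.4.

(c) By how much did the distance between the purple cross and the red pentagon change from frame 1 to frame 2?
-2.5

Distance in frame 1: 8.4. Distance in frame 2: 5.9.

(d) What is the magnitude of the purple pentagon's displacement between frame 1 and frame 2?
4.3

The purple pentagon moved from (6.0, 7.6) to (1.9, 8.8), a distance of √(4.1² + 1.2²) ≈ 4.3.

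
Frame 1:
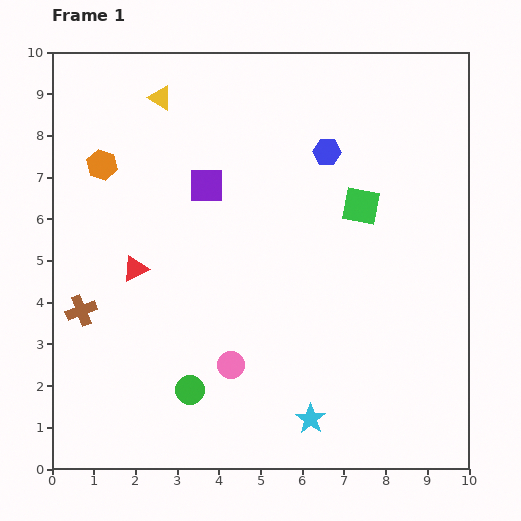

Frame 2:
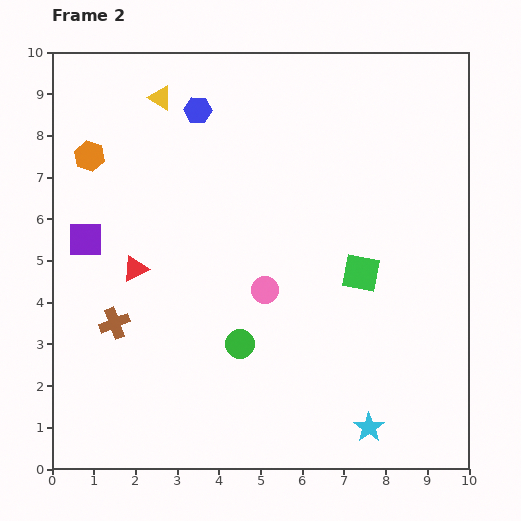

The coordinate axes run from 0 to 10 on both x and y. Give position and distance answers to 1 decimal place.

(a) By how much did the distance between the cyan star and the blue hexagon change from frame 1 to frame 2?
+2.2

Distance in frame 1: 6.4. Distance in frame 2: 8.6.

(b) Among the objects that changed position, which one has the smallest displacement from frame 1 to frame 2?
the orange hexagon

(moved 0.4)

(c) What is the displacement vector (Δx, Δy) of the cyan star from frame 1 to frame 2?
(1.4, -0.2)

The cyan star was at (6.2, 1.2) in frame 1 and (7.6, 1.0) in frame 2.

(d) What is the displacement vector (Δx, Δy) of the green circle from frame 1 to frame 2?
(1.2, 1.1)

The green circle was at (3.3, 1.9) in frame 1 and (4.5, 3.0) in frame 2.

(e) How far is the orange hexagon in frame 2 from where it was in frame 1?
0.4

The orange hexagon moved from (1.2, 7.3) to (0.9, 7.5), a distance of √(0.3² + 0.2²) ≈ 0.4.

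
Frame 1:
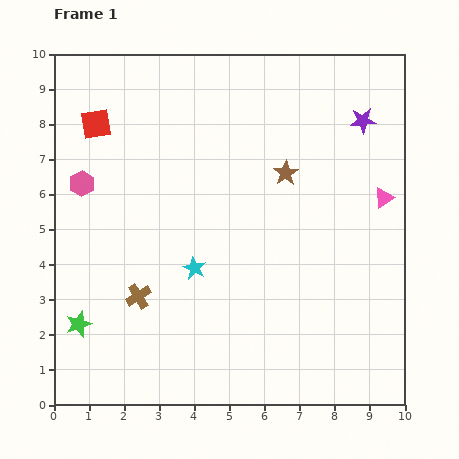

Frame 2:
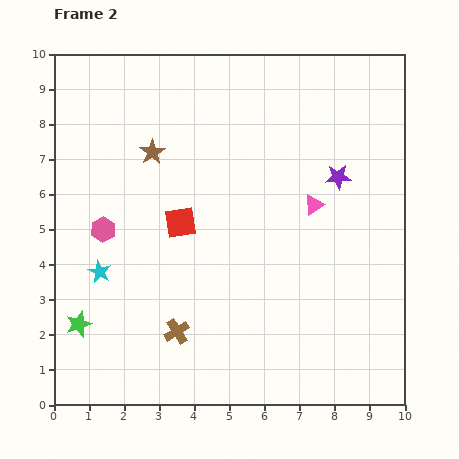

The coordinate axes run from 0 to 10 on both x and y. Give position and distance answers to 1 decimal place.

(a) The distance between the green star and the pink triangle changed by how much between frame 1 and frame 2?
-1.9

Distance in frame 1: 9.4. Distance in frame 2: 7.5.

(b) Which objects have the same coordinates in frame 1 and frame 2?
the green star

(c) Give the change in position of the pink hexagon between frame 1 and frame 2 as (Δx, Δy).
(0.6, -1.3)

The pink hexagon was at (0.8, 6.3) in frame 1 and (1.4, 5.0) in frame 2.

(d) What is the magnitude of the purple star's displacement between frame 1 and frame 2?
1.7

The purple star moved from (8.8, 8.1) to (8.1, 6.5), a distance of √(0.7² + 1.6²) ≈ 1.7.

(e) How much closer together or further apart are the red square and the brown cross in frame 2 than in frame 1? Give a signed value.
-1.9

Distance in frame 1: 5.0. Distance in frame 2: 3.1.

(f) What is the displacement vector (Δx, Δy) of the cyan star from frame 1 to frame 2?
(-2.7, -0.1)

The cyan star was at (4.0, 3.9) in frame 1 and (1.3, 3.8) in frame 2.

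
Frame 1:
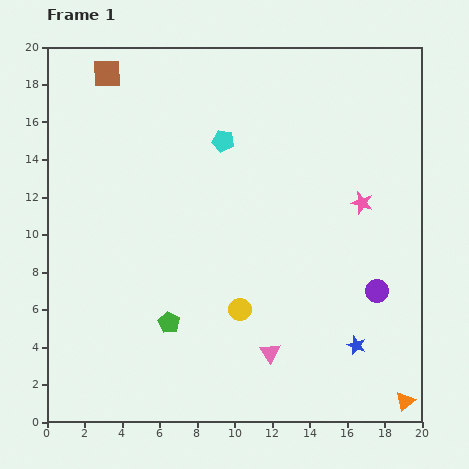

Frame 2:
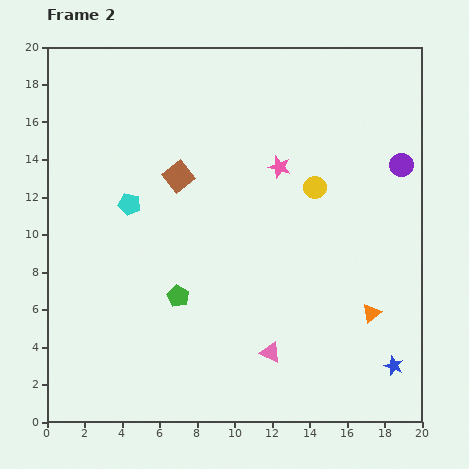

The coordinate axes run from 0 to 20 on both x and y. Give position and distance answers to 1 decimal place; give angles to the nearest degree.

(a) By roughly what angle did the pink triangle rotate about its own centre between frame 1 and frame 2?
32° counter-clockwise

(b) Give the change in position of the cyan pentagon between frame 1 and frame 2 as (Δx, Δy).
(-5.0, -3.4)

The cyan pentagon was at (9.4, 15.0) in frame 1 and (4.4, 11.6) in frame 2.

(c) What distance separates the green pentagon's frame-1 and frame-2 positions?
1.5

The green pentagon moved from (6.5, 5.3) to (7.0, 6.7), a distance of √(0.5² + 1.4²) ≈ 1.5.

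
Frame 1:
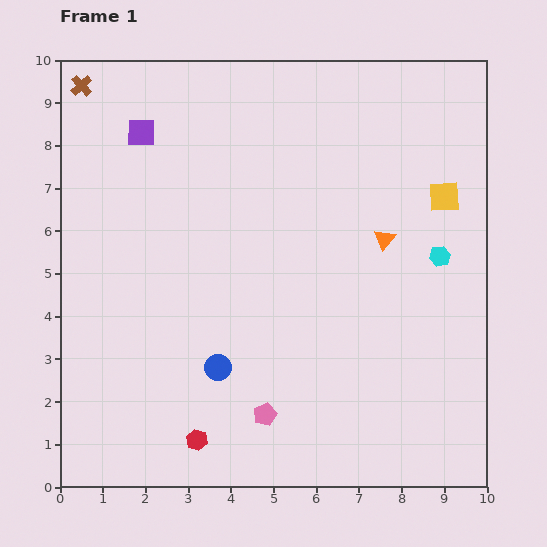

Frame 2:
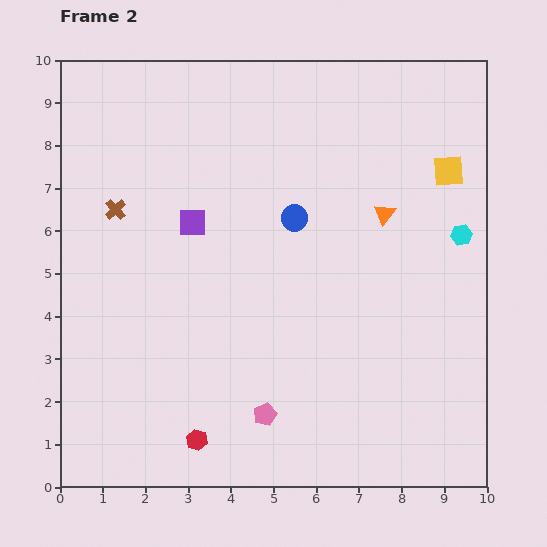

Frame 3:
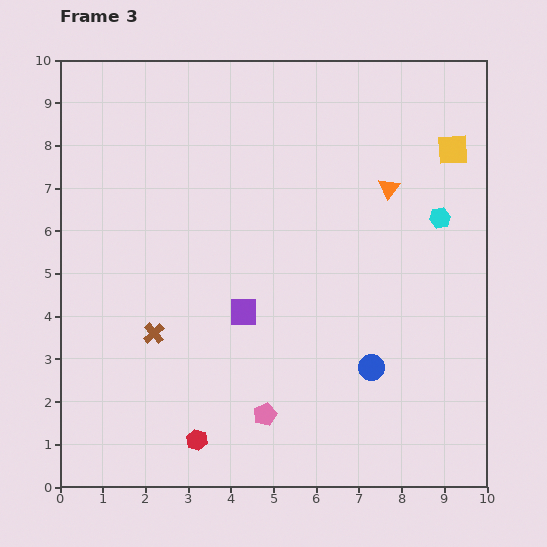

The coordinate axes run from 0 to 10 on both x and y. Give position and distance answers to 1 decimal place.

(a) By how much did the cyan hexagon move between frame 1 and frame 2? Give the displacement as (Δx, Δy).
(0.5, 0.5)

The cyan hexagon was at (8.9, 5.4) in frame 1 and (9.4, 5.9) in frame 2.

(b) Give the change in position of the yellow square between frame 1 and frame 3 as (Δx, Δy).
(0.2, 1.1)

The yellow square was at (9.0, 6.8) in frame 1 and (9.2, 7.9) in frame 3.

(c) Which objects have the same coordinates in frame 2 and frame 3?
the pink pentagon, the red hexagon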